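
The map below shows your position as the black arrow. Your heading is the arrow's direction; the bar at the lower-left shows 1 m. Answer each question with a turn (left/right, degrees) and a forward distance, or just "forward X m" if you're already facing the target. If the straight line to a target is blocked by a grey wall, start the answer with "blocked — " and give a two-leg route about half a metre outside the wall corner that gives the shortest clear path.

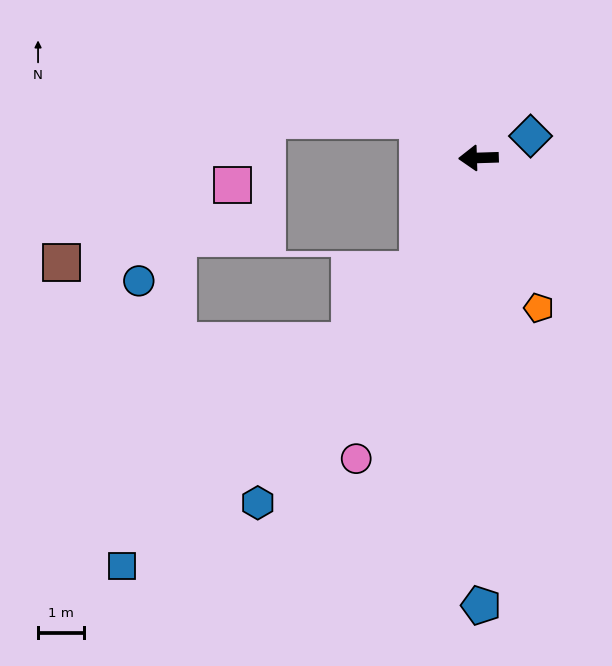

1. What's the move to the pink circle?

turn left 66°, forward 7.1 m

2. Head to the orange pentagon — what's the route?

turn left 110°, forward 3.6 m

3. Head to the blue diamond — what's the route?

turn right 159°, forward 1.2 m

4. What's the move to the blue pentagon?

turn left 89°, forward 9.8 m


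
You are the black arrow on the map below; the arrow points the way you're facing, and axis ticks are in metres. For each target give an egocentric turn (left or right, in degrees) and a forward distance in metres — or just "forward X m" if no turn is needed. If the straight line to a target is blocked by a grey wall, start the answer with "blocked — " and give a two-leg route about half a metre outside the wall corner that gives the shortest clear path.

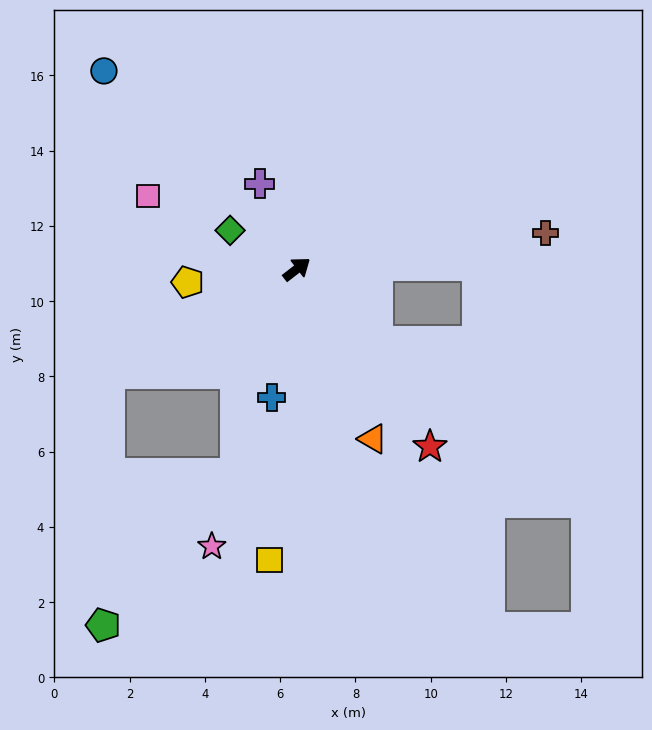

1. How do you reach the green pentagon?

blocked — turn left 171°, forward 5.7 m, then turn left 60°, forward 6.7 m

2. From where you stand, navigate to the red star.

turn right 91°, forward 5.9 m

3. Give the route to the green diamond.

turn left 112°, forward 2.1 m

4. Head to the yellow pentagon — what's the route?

turn left 149°, forward 2.9 m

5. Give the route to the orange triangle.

turn right 104°, forward 4.9 m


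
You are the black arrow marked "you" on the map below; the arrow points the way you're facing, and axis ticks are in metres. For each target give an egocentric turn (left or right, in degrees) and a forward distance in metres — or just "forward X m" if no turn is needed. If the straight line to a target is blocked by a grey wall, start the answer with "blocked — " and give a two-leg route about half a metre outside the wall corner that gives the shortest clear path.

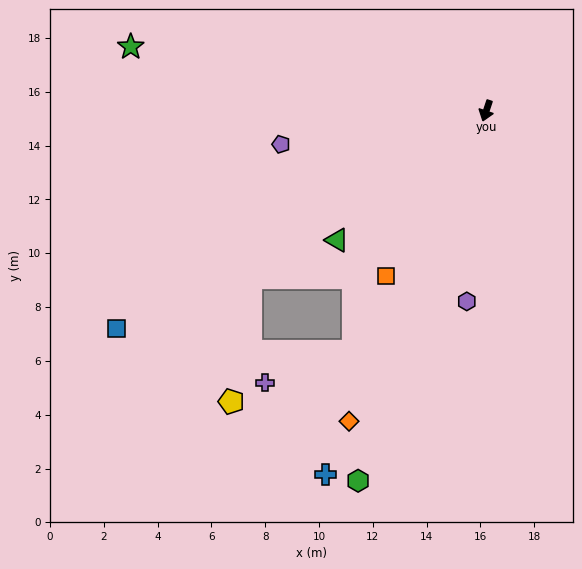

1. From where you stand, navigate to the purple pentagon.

turn right 62°, forward 7.7 m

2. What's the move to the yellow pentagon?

blocked — turn right 36°, forward 10.7 m, then turn left 45°, forward 4.7 m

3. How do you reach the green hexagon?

forward 14.5 m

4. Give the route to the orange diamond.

turn right 5°, forward 12.6 m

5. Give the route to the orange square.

turn right 13°, forward 7.2 m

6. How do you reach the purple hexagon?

turn left 13°, forward 7.1 m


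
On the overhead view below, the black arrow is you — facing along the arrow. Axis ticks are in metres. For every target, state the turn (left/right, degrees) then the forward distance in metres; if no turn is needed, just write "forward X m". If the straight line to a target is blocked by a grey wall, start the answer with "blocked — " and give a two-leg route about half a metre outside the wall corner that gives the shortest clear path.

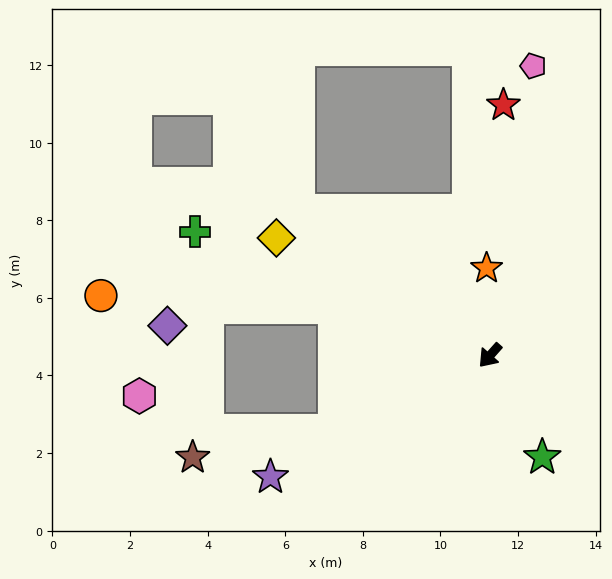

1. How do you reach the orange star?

turn right 136°, forward 2.3 m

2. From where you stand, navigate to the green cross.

turn right 71°, forward 8.2 m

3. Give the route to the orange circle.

blocked — turn right 66°, forward 4.2 m, then turn left 15°, forward 6.0 m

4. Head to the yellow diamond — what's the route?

turn right 77°, forward 6.3 m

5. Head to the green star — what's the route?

turn left 69°, forward 2.9 m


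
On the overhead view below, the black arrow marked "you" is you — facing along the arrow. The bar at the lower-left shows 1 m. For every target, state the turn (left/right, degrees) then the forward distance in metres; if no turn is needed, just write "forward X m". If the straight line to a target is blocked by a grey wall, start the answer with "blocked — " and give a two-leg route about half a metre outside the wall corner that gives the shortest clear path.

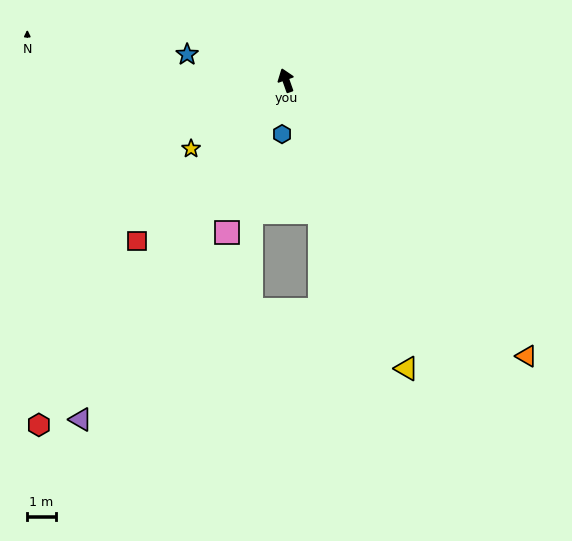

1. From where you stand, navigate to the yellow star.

turn left 106°, forward 4.1 m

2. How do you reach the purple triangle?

turn left 129°, forward 13.8 m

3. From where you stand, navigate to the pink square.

turn left 139°, forward 5.7 m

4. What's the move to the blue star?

turn left 56°, forward 3.6 m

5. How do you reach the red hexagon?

turn left 125°, forward 14.8 m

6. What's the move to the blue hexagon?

turn left 156°, forward 1.9 m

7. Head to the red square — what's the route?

turn left 118°, forward 7.6 m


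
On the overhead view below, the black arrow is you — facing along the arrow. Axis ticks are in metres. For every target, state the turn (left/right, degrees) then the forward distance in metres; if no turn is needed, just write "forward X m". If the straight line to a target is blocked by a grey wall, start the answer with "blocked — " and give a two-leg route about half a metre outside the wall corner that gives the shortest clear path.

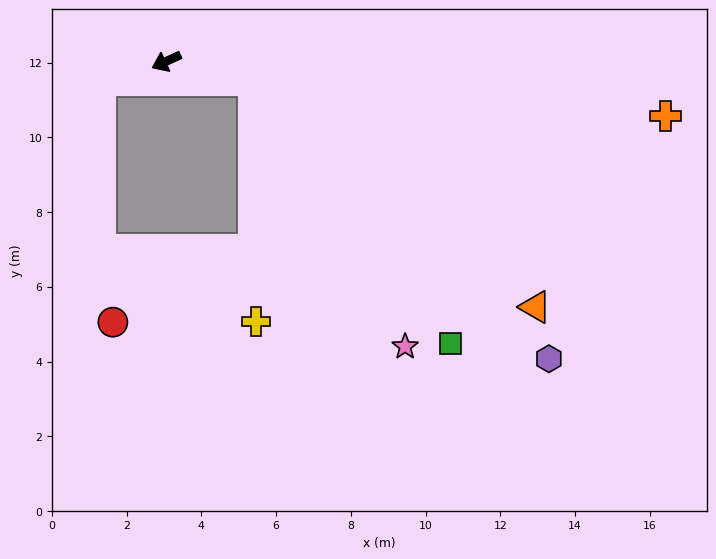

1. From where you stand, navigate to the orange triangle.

blocked — turn left 143°, forward 2.4 m, then turn right 27°, forward 9.7 m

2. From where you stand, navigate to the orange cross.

turn left 149°, forward 13.4 m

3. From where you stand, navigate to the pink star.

blocked — turn left 143°, forward 2.4 m, then turn right 48°, forward 8.2 m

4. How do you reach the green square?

blocked — turn left 143°, forward 2.4 m, then turn right 41°, forward 8.8 m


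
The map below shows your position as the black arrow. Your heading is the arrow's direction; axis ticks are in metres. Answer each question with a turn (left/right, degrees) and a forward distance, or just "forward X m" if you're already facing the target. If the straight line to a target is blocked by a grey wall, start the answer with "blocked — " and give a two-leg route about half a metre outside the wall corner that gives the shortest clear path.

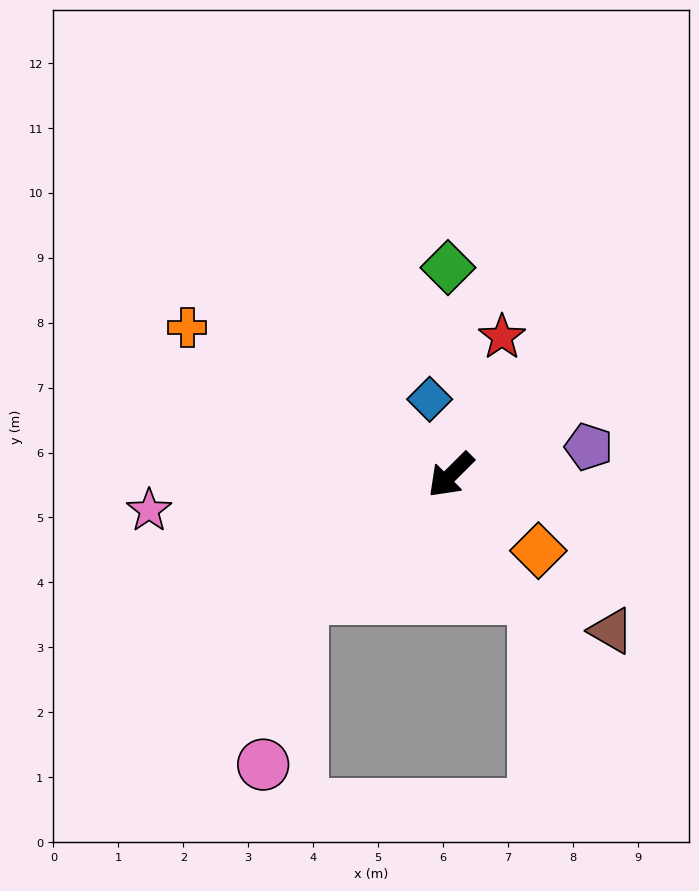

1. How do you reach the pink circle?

blocked — turn right 6°, forward 3.0 m, then turn left 39°, forward 2.7 m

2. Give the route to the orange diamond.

turn left 94°, forward 1.8 m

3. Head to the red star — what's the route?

turn right 155°, forward 2.3 m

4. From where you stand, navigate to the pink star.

turn right 38°, forward 4.7 m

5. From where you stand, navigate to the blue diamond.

turn right 119°, forward 1.2 m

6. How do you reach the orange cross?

turn right 74°, forward 4.7 m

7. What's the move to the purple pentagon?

turn left 147°, forward 2.2 m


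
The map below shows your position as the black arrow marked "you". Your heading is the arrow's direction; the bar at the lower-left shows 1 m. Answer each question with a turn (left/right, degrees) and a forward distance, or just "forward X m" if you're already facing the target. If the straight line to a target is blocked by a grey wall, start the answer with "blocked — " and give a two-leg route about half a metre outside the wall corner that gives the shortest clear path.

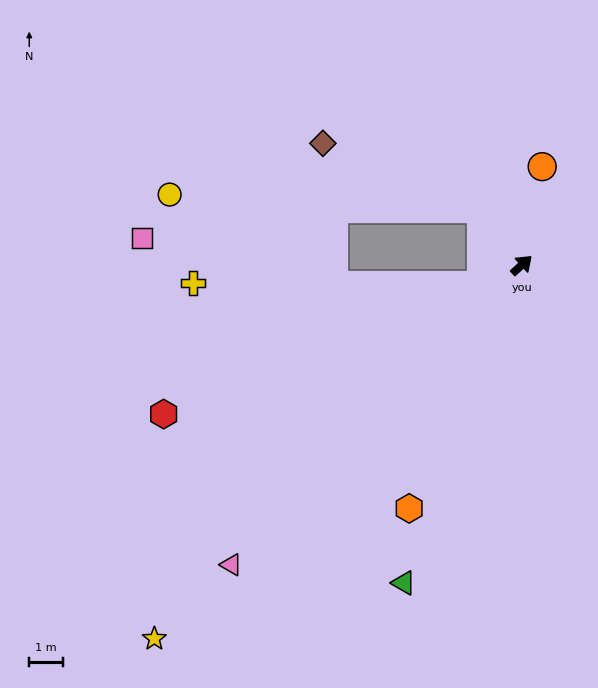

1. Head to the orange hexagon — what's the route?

turn right 157°, forward 7.9 m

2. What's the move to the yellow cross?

blocked — turn left 164°, forward 1.4 m, then turn right 27°, forward 8.5 m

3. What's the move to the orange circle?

turn left 36°, forward 3.0 m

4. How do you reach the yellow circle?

blocked — turn left 84°, forward 2.0 m, then turn left 51°, forward 9.2 m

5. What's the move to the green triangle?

turn right 153°, forward 10.0 m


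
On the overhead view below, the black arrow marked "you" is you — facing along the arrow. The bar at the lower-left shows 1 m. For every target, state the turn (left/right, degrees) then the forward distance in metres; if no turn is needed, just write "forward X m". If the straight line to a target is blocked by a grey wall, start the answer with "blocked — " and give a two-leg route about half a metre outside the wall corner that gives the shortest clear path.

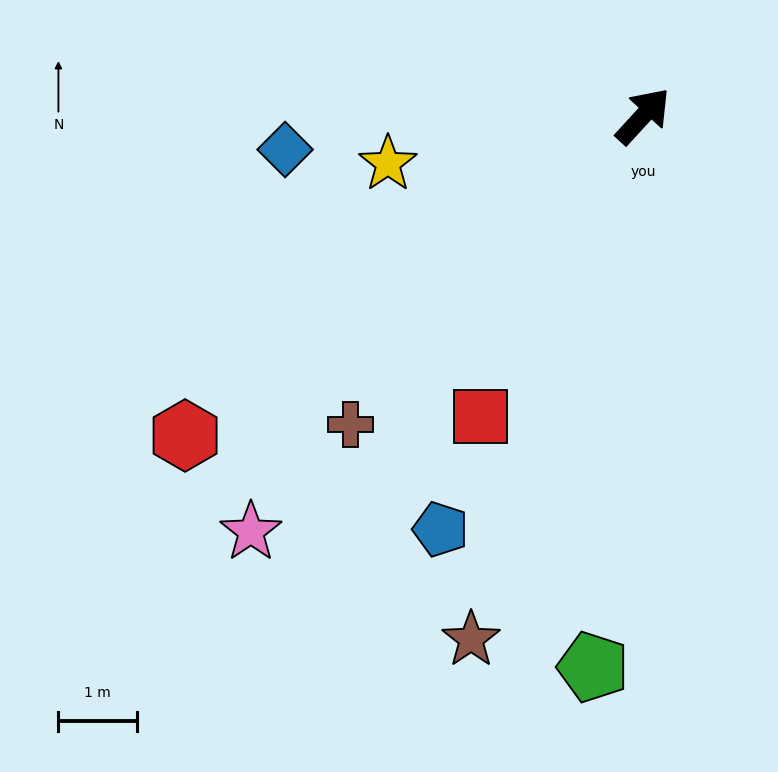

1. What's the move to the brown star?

turn right 156°, forward 7.0 m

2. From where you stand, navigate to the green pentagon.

turn right 143°, forward 7.0 m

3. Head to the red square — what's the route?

turn right 166°, forward 4.3 m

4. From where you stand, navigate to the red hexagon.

turn left 167°, forward 7.1 m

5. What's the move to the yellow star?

turn left 143°, forward 3.3 m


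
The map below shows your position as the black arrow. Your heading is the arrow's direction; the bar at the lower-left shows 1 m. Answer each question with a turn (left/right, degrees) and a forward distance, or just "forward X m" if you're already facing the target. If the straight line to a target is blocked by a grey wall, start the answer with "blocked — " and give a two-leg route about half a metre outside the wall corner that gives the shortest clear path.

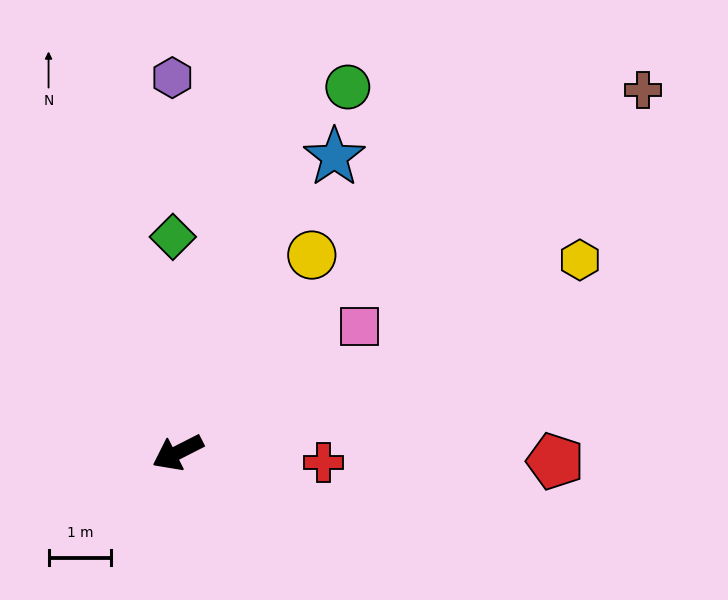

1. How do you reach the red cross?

turn left 149°, forward 2.3 m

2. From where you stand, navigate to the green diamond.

turn right 116°, forward 3.4 m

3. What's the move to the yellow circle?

turn right 151°, forward 3.8 m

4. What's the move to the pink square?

turn right 172°, forward 3.5 m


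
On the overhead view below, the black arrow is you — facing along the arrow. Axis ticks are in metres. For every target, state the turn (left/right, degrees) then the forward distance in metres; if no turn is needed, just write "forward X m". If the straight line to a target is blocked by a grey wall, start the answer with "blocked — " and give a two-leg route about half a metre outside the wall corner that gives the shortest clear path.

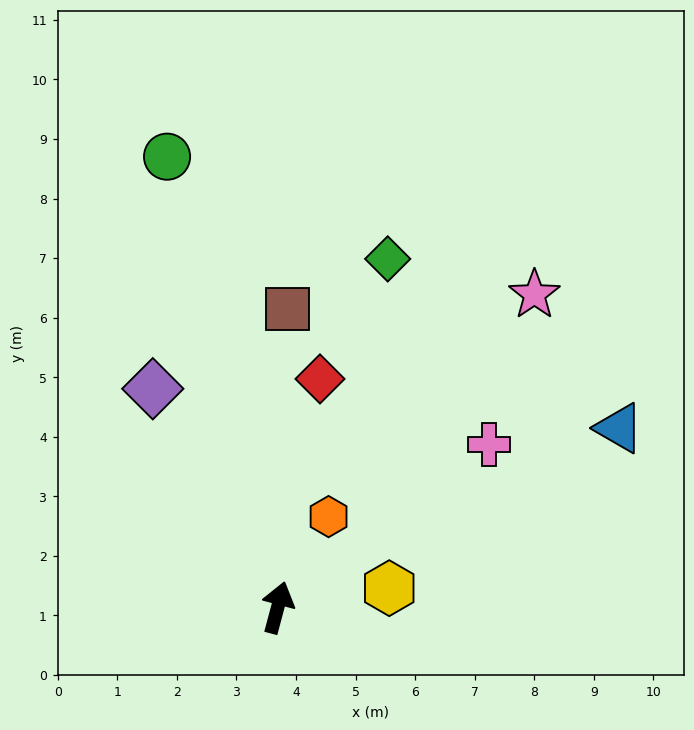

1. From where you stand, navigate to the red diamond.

turn left 4°, forward 3.9 m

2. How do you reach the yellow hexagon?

turn right 65°, forward 1.9 m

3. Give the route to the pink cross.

turn right 37°, forward 4.5 m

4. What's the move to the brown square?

turn left 13°, forward 5.0 m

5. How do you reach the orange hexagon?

turn right 14°, forward 1.7 m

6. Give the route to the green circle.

turn left 29°, forward 7.8 m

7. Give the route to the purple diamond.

turn left 45°, forward 4.2 m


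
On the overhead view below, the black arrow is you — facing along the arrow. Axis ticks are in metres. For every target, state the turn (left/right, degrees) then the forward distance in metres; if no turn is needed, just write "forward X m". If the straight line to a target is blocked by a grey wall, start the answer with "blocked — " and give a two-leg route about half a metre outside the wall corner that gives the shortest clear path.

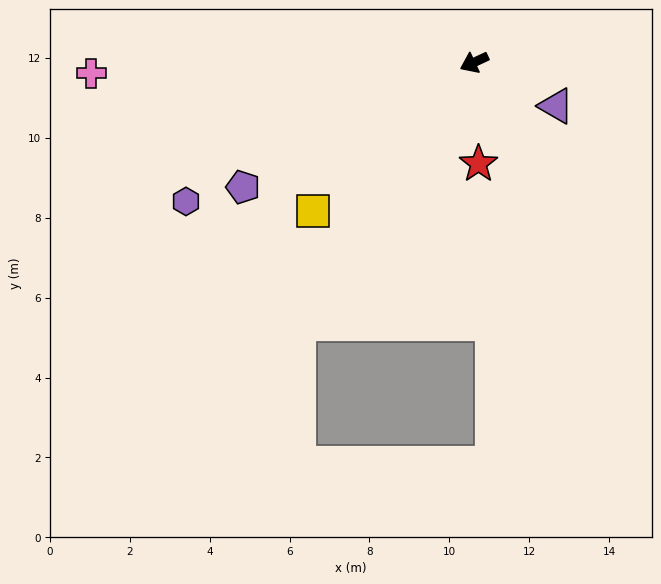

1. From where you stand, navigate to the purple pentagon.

turn left 3°, forward 6.6 m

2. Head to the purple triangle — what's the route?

turn left 127°, forward 2.3 m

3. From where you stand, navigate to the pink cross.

turn right 23°, forward 9.6 m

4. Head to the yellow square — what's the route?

turn left 18°, forward 5.5 m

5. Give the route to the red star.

turn left 67°, forward 2.5 m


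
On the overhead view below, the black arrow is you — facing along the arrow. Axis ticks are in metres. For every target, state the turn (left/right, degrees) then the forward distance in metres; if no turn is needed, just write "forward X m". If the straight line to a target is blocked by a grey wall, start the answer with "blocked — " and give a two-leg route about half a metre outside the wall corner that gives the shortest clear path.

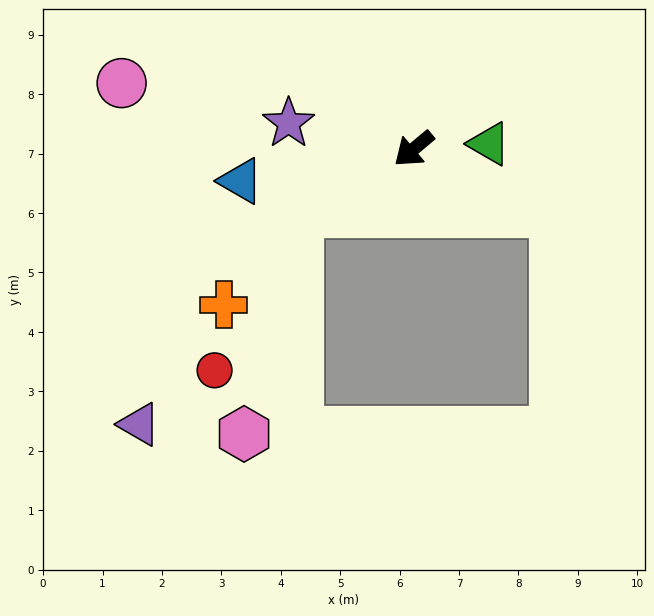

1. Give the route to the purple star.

turn right 52°, forward 2.2 m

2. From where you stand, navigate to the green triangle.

turn left 144°, forward 1.3 m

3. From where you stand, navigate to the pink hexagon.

blocked — turn right 11°, forward 2.2 m, then turn left 47°, forward 3.8 m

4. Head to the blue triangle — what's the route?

turn right 29°, forward 3.0 m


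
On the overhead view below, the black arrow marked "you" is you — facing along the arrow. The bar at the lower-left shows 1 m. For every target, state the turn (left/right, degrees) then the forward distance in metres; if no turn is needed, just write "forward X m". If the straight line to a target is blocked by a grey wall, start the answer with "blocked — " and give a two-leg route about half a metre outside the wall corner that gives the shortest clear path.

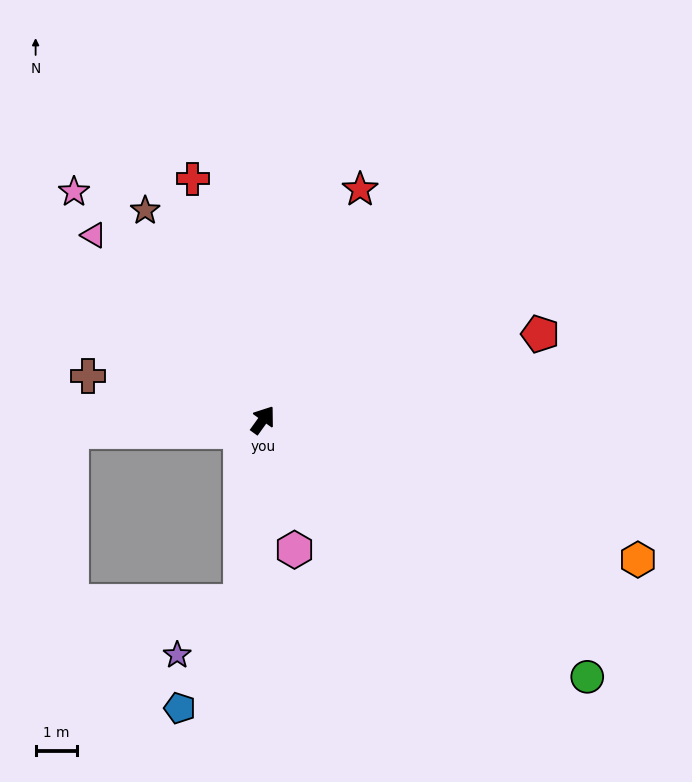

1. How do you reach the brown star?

turn left 65°, forward 5.8 m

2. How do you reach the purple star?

blocked — turn right 151°, forward 4.5 m, then turn right 43°, forward 2.0 m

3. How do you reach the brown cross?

turn left 112°, forward 4.4 m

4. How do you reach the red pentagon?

turn right 37°, forward 7.1 m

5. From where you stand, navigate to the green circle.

turn right 93°, forward 10.1 m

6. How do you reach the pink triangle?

turn left 78°, forward 6.1 m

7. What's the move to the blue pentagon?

blocked — turn right 151°, forward 4.5 m, then turn right 23°, forward 3.0 m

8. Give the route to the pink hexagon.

turn right 131°, forward 3.2 m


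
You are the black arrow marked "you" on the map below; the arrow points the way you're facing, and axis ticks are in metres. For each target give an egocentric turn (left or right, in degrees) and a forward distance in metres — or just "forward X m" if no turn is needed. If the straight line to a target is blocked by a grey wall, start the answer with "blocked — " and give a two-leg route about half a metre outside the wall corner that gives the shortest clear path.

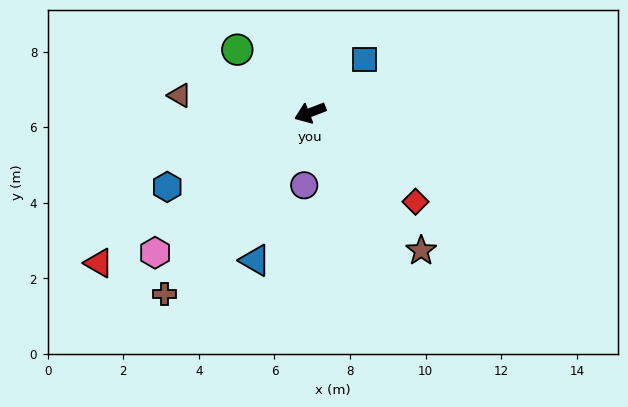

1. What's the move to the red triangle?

turn left 14°, forward 6.9 m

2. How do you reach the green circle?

turn right 62°, forward 2.5 m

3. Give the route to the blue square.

turn right 157°, forward 2.0 m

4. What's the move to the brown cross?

turn left 30°, forward 6.2 m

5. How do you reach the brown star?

turn left 108°, forward 4.7 m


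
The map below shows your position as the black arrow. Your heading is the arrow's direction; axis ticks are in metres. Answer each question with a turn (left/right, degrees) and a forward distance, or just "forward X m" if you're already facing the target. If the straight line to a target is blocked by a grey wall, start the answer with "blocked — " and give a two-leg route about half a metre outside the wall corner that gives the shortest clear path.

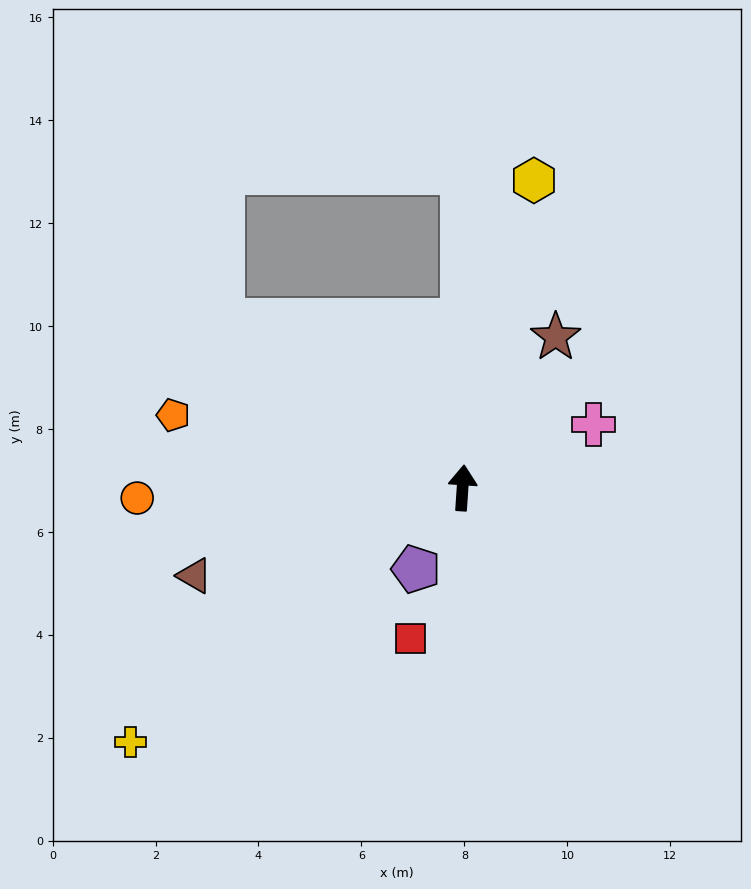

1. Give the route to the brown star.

turn right 28°, forward 3.4 m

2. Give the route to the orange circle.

turn left 96°, forward 6.3 m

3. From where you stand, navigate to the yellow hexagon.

turn right 9°, forward 6.1 m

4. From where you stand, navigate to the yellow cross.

turn left 131°, forward 8.1 m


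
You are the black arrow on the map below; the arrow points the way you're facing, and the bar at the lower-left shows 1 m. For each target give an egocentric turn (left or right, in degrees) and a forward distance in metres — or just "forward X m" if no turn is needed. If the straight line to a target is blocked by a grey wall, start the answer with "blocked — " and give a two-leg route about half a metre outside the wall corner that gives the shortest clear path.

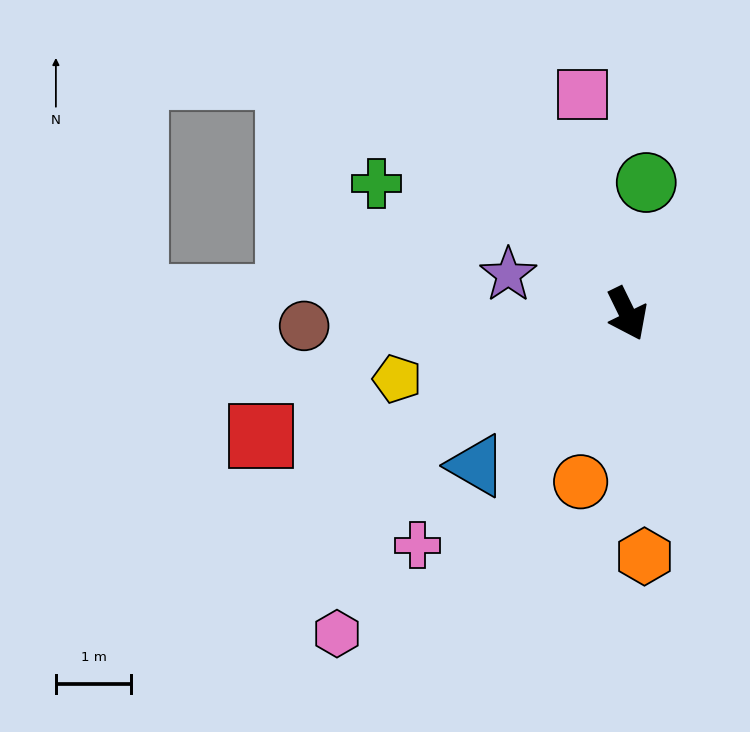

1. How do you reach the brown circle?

turn right 114°, forward 4.3 m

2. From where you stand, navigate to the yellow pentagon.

turn right 100°, forward 3.2 m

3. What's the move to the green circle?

turn left 146°, forward 1.8 m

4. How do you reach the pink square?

turn left 165°, forward 3.0 m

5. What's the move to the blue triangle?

turn right 71°, forward 2.8 m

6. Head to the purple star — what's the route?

turn right 134°, forward 1.7 m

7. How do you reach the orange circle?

turn right 42°, forward 2.3 m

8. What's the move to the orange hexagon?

turn right 22°, forward 3.2 m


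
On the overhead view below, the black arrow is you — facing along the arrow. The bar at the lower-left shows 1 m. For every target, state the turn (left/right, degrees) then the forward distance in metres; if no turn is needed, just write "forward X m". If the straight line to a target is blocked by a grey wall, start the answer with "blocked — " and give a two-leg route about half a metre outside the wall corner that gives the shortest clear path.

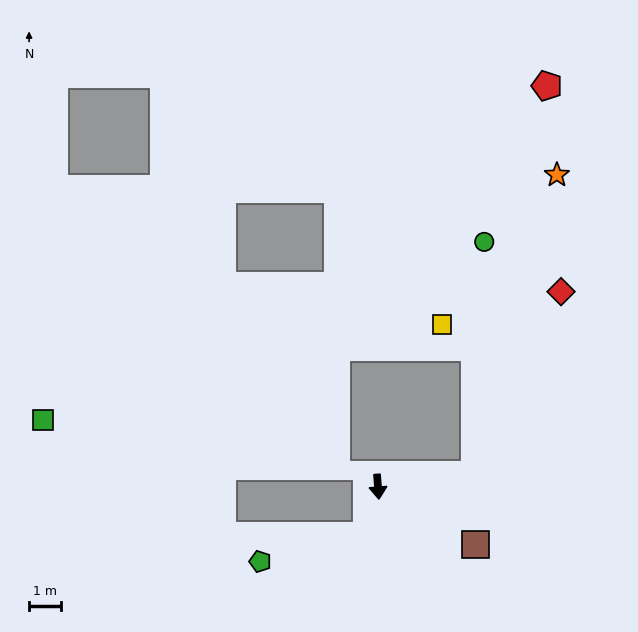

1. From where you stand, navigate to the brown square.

turn left 55°, forward 3.6 m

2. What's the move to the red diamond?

blocked — turn left 93°, forward 3.1 m, then turn left 57°, forward 6.4 m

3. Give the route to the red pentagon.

blocked — turn left 93°, forward 3.1 m, then turn left 72°, forward 12.4 m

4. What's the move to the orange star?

blocked — turn left 93°, forward 3.1 m, then turn left 67°, forward 9.8 m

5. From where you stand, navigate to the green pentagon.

blocked — turn right 17°, forward 1.6 m, then turn right 64°, forward 3.4 m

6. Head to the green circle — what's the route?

blocked — turn left 93°, forward 3.1 m, then turn left 80°, forward 7.3 m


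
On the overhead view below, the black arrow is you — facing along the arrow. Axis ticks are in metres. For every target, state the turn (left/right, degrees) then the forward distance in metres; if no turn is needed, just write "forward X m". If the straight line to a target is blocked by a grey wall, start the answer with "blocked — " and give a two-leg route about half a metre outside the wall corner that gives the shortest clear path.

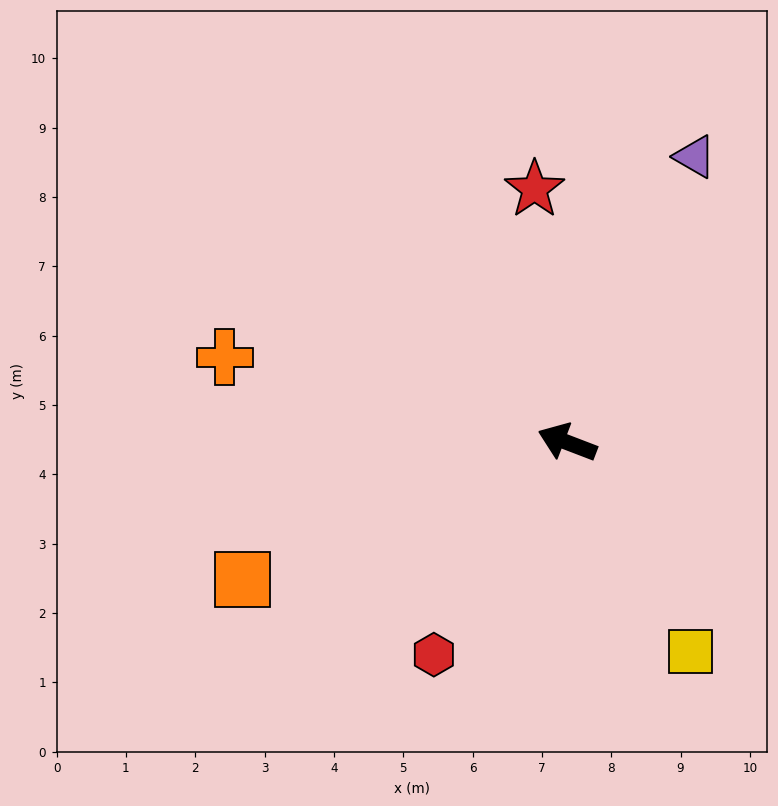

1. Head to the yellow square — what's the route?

turn left 141°, forward 3.5 m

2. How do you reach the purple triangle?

turn right 93°, forward 4.5 m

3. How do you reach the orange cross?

turn left 7°, forward 5.1 m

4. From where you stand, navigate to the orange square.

turn left 44°, forward 5.1 m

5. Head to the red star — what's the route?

turn right 62°, forward 3.7 m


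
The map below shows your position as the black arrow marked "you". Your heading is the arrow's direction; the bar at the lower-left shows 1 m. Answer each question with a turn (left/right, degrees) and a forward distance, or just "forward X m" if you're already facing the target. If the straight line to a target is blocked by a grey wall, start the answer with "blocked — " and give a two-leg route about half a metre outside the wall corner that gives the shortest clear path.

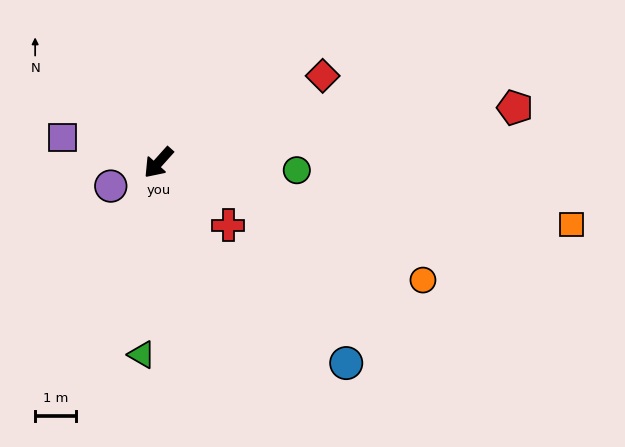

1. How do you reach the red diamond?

turn left 160°, forward 4.5 m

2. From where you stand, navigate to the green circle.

turn left 129°, forward 3.4 m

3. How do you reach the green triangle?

turn left 37°, forward 4.7 m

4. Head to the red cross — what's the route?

turn left 90°, forward 2.3 m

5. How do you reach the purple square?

turn right 63°, forward 2.4 m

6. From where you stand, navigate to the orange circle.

turn left 108°, forward 7.0 m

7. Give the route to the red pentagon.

turn left 141°, forward 8.8 m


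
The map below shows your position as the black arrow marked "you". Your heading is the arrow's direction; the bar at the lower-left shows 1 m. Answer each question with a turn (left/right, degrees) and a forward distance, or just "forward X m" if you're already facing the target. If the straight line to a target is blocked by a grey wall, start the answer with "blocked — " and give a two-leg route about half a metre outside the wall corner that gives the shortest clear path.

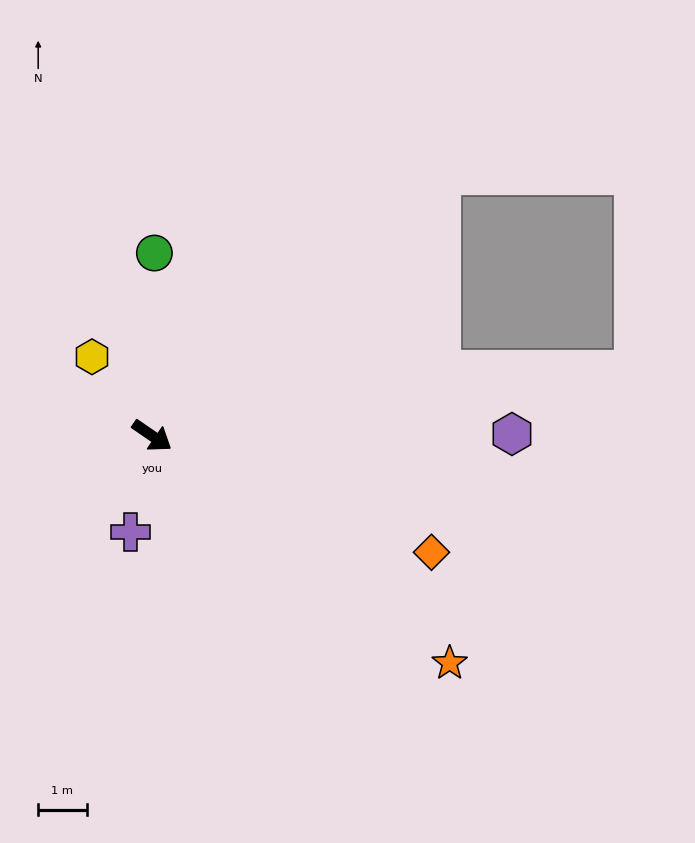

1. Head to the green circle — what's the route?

turn left 124°, forward 3.8 m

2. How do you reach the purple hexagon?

turn left 35°, forward 7.4 m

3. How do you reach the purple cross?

turn right 68°, forward 2.0 m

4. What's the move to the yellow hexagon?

turn left 162°, forward 2.1 m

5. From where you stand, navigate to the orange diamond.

turn left 12°, forward 6.3 m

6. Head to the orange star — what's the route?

turn right 3°, forward 7.7 m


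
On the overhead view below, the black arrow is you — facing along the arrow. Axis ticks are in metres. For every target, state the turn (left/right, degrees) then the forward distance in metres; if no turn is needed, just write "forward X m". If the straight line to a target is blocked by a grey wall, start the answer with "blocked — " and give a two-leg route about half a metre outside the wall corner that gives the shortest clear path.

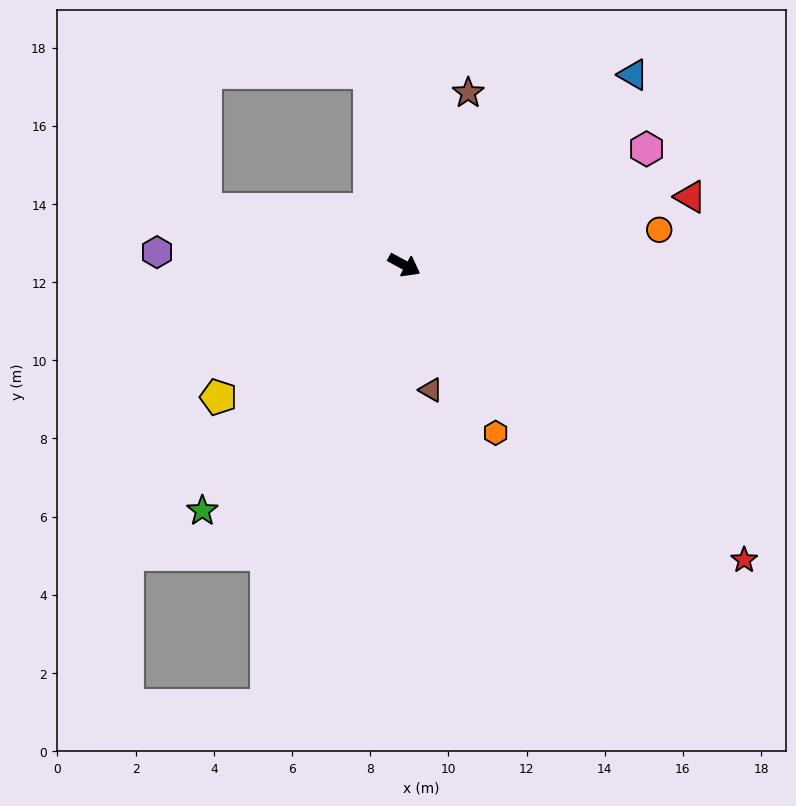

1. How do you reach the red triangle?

turn left 42°, forward 7.5 m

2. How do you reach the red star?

turn right 12°, forward 11.5 m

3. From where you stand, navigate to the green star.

turn right 101°, forward 8.1 m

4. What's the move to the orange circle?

turn left 36°, forward 6.6 m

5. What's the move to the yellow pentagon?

turn right 116°, forward 5.8 m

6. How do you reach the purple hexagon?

turn right 155°, forward 6.3 m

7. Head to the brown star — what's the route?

turn left 98°, forward 4.7 m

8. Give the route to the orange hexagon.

turn right 33°, forward 4.9 m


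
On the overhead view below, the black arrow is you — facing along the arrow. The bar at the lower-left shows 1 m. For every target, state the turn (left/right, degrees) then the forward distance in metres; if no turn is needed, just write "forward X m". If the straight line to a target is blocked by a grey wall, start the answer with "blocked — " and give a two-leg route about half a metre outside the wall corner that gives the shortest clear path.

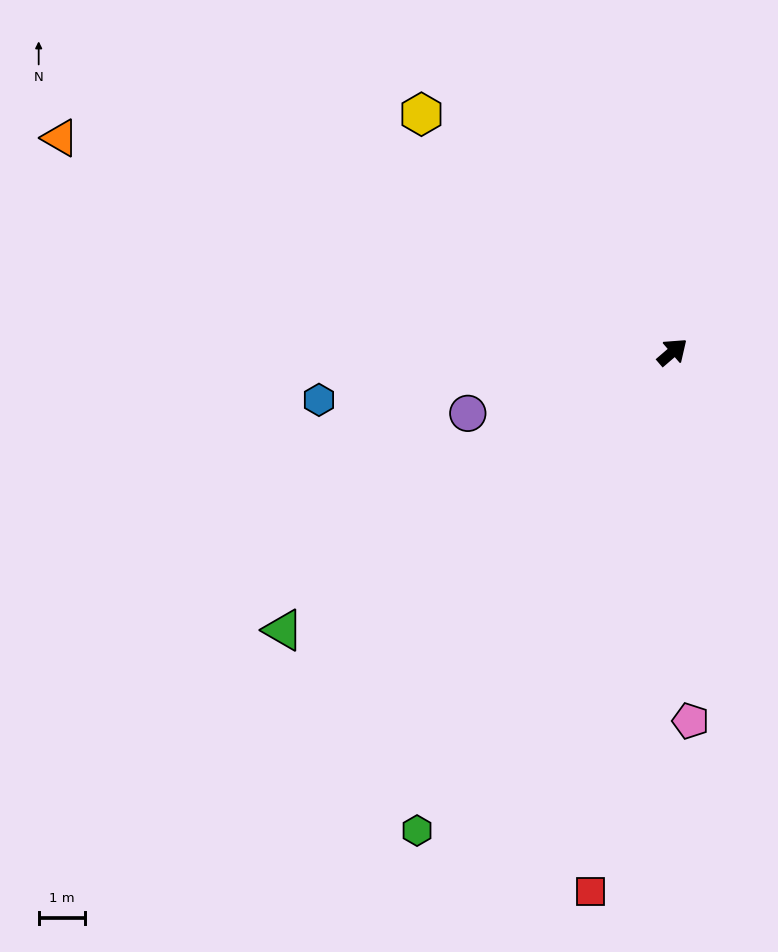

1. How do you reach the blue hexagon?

turn left 147°, forward 7.6 m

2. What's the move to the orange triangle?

turn left 120°, forward 13.9 m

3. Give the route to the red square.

turn right 139°, forward 11.7 m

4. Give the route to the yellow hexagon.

turn left 96°, forward 7.4 m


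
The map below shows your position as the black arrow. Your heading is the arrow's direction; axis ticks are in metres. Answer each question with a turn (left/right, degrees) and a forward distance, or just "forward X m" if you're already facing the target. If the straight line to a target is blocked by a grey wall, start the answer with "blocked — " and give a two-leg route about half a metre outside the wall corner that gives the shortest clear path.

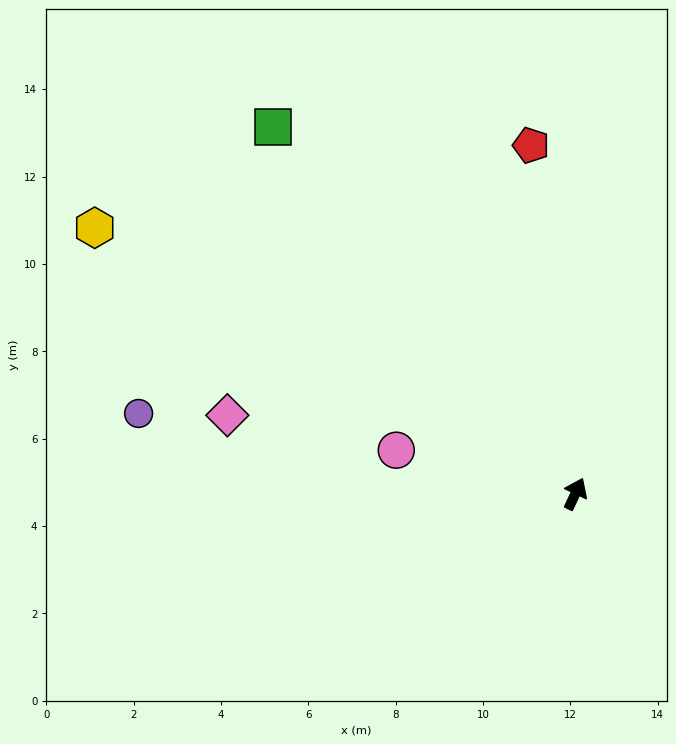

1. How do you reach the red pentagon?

turn left 32°, forward 8.0 m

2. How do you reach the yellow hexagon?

turn left 86°, forward 12.6 m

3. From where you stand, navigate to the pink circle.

turn left 101°, forward 4.2 m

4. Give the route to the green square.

turn left 65°, forward 10.9 m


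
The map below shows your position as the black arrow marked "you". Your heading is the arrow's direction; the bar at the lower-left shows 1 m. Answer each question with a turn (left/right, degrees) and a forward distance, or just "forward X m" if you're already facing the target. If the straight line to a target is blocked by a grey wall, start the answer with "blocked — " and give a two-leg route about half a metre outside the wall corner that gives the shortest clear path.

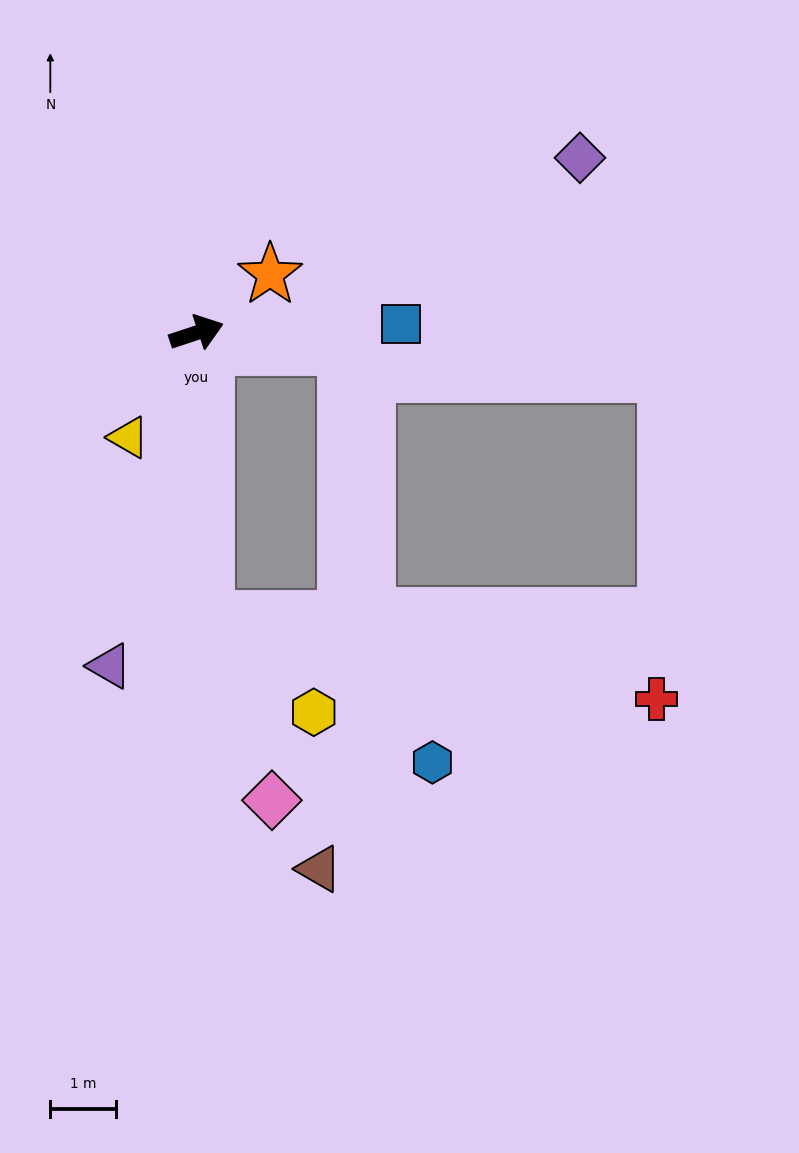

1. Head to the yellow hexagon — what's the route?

blocked — turn right 106°, forward 4.4 m, then turn left 47°, forward 2.2 m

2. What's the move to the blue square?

turn right 16°, forward 3.1 m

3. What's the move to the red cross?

blocked — turn right 106°, forward 4.4 m, then turn left 78°, forward 6.9 m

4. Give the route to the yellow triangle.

turn right 141°, forward 1.9 m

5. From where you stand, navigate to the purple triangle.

turn right 123°, forward 5.2 m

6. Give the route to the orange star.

turn left 20°, forward 1.4 m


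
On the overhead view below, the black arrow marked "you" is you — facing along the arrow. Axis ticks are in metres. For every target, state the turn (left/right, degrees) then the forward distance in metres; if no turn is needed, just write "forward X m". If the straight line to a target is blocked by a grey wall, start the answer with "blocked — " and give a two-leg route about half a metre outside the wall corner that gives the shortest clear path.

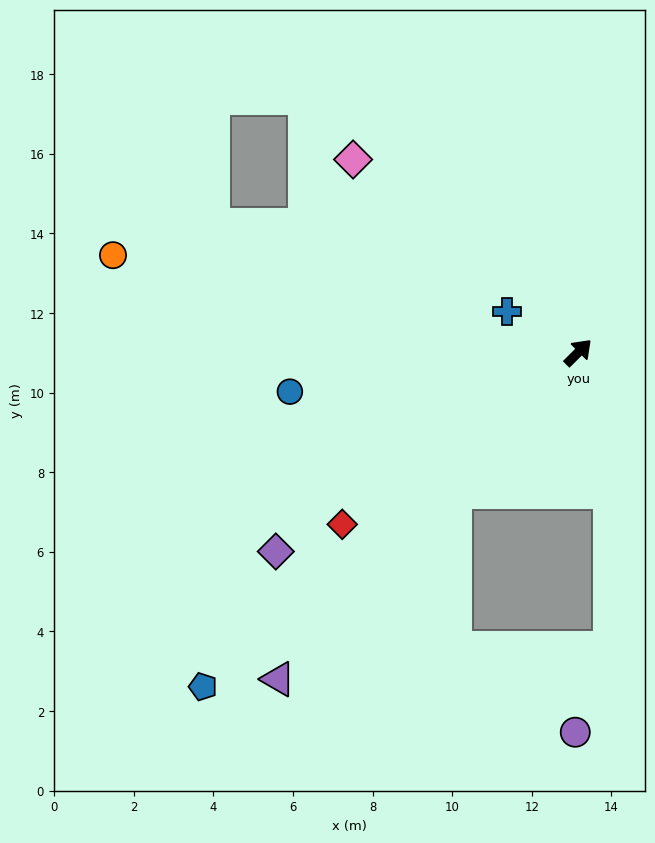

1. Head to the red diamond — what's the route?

turn left 171°, forward 7.3 m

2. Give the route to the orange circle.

turn left 123°, forward 11.9 m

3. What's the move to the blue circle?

turn left 143°, forward 7.3 m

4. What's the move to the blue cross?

turn left 105°, forward 2.1 m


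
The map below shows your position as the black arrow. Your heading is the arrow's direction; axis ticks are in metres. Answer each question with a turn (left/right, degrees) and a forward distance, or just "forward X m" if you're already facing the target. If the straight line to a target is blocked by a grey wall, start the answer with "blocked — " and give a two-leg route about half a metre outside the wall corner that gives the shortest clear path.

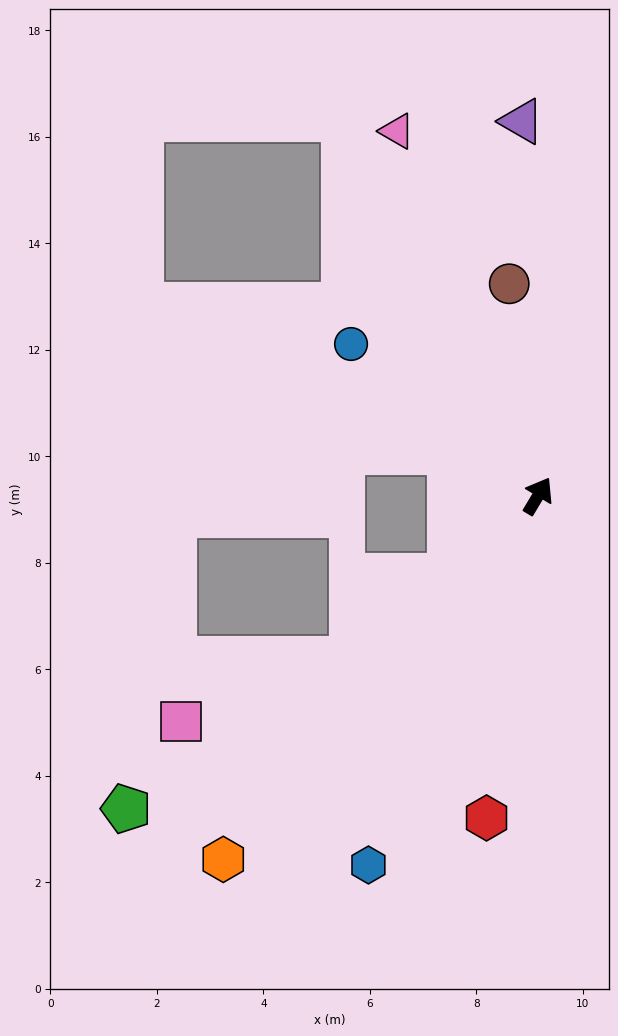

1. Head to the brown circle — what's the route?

turn left 39°, forward 4.0 m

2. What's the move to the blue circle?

turn left 82°, forward 4.5 m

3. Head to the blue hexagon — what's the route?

turn right 174°, forward 7.6 m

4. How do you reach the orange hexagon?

turn left 170°, forward 9.0 m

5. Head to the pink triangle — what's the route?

turn left 52°, forward 7.3 m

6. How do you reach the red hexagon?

turn right 158°, forward 6.1 m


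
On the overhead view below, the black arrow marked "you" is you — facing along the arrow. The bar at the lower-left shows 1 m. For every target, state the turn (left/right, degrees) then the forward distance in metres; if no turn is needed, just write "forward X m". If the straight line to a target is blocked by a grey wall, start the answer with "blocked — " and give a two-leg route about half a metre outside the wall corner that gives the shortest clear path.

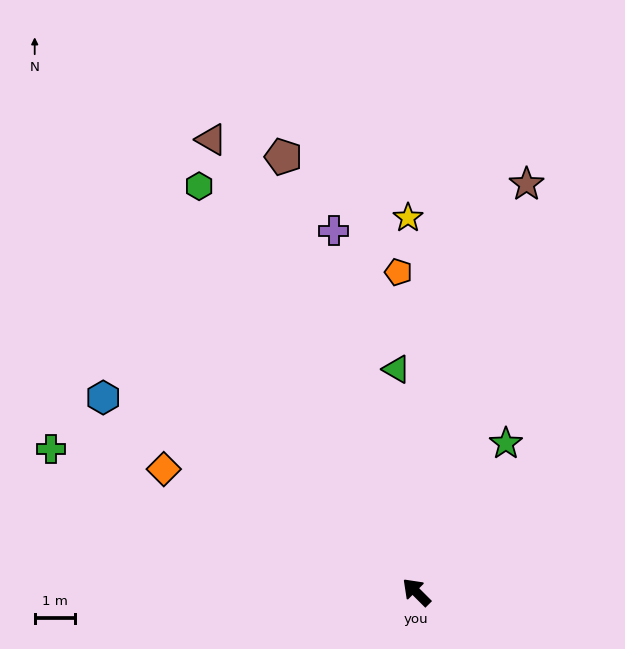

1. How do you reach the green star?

turn right 76°, forward 4.3 m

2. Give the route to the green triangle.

turn right 40°, forward 5.6 m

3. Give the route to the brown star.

turn right 60°, forward 10.6 m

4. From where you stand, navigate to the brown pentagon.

turn right 28°, forward 11.4 m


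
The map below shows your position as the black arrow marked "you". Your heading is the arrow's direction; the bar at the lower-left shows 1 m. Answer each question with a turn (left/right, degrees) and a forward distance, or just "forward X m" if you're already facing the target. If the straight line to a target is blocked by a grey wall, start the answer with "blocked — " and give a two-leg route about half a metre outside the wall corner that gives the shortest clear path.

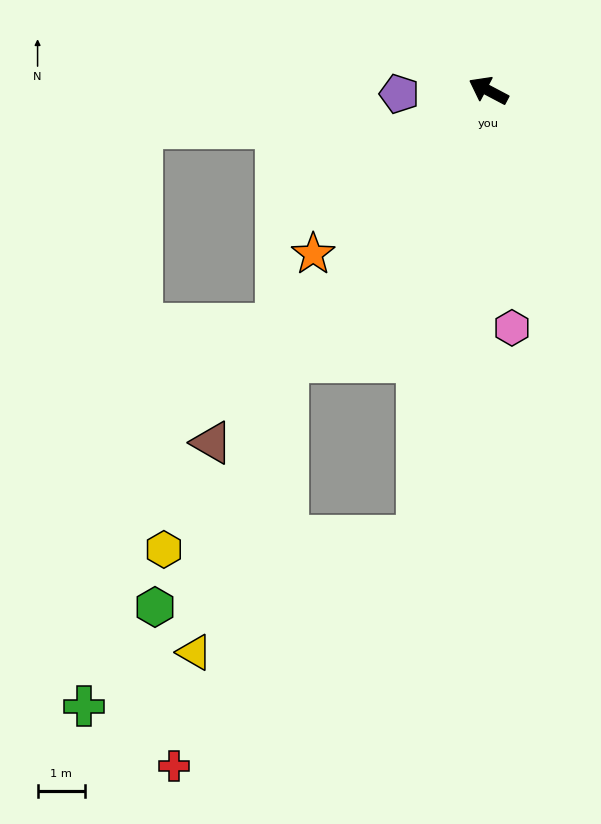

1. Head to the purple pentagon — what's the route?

turn left 30°, forward 1.9 m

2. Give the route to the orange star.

turn left 71°, forward 5.1 m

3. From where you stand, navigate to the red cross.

blocked — turn left 109°, forward 9.5 m, then turn right 38°, forward 7.1 m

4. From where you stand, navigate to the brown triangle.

turn left 80°, forward 9.4 m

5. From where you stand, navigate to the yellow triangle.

blocked — turn left 82°, forward 7.1 m, then turn left 18°, forward 6.4 m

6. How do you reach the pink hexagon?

turn left 123°, forward 5.0 m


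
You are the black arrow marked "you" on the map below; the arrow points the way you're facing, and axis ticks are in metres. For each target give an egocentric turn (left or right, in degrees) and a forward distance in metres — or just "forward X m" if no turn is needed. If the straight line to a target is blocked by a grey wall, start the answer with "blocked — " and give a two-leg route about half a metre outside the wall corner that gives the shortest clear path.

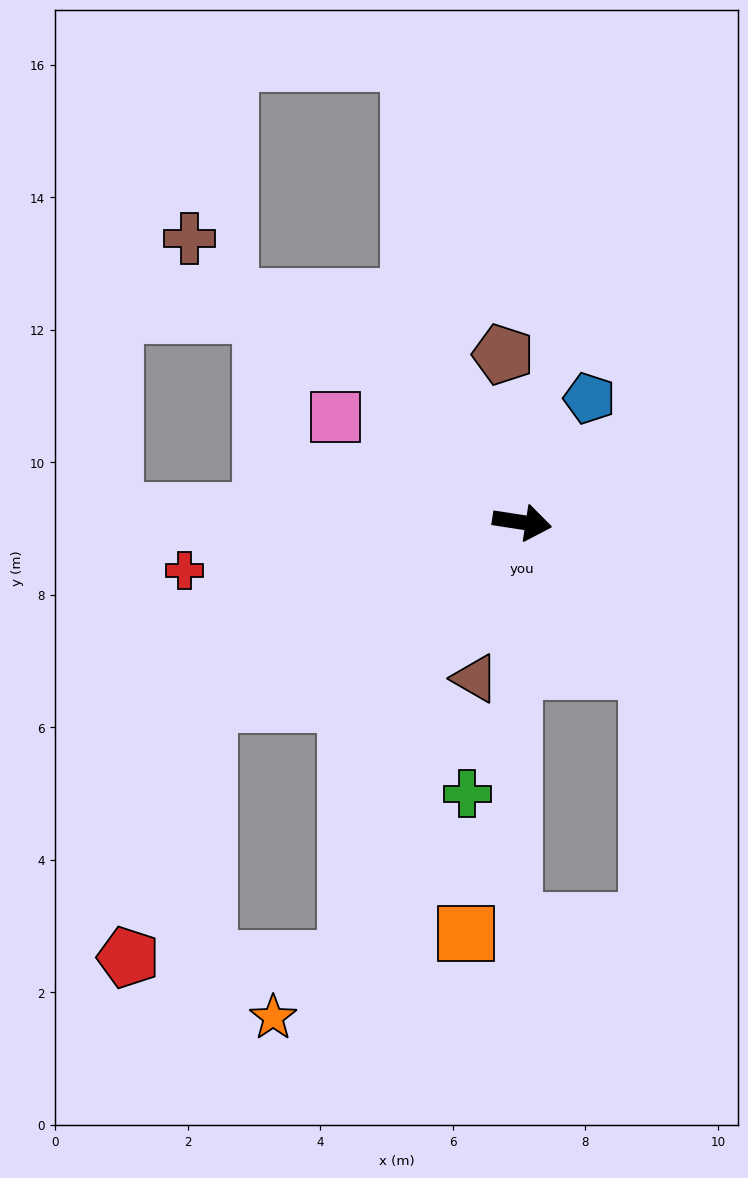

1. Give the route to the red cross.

turn right 163°, forward 5.1 m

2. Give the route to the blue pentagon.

turn left 70°, forward 2.1 m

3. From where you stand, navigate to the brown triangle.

turn right 98°, forward 2.5 m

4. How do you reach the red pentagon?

blocked — turn right 141°, forward 5.5 m, then turn left 42°, forward 4.0 m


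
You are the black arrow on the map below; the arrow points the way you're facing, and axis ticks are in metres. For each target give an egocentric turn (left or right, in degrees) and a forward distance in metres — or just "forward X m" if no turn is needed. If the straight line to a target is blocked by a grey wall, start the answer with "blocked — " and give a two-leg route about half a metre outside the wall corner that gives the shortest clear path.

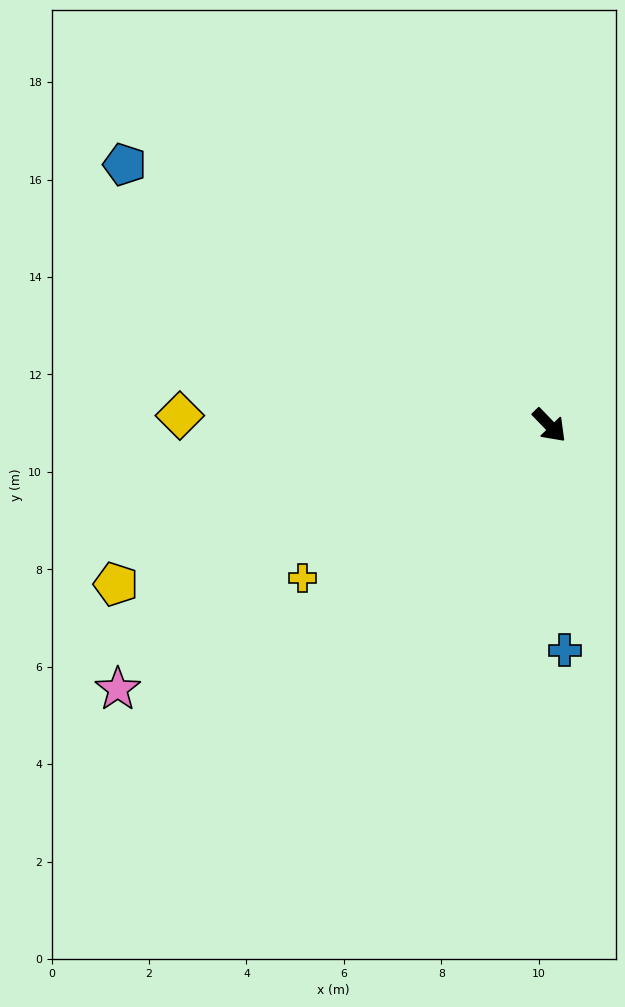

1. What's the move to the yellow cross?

turn right 102°, forward 6.0 m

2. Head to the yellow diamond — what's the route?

turn right 136°, forward 7.6 m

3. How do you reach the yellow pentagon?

turn right 114°, forward 9.5 m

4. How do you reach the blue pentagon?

turn right 166°, forward 10.2 m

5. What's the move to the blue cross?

turn right 40°, forward 4.6 m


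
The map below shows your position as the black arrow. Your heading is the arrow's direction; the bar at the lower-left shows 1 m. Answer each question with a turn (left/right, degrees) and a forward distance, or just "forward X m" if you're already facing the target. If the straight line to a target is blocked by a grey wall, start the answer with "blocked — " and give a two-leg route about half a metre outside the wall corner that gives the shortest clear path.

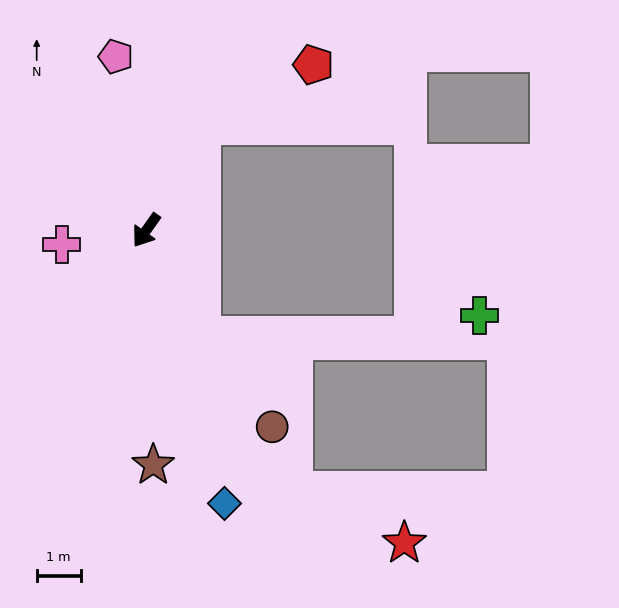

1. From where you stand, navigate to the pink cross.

turn right 45°, forward 1.9 m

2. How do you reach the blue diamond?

turn left 51°, forward 6.4 m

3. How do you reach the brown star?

turn left 37°, forward 5.3 m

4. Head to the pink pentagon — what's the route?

turn right 135°, forward 4.0 m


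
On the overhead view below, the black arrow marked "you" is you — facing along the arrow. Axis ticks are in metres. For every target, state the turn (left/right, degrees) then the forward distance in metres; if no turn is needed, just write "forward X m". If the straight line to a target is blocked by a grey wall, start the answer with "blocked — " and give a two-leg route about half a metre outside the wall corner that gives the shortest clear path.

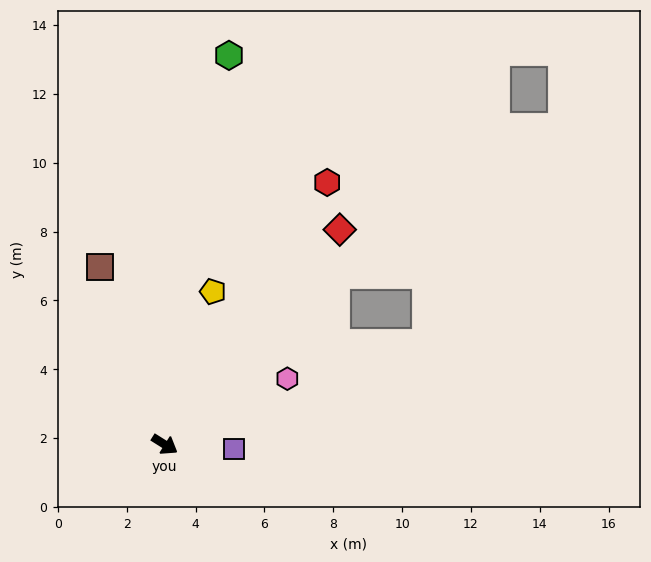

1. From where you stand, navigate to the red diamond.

turn left 83°, forward 8.0 m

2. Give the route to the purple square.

turn left 28°, forward 2.0 m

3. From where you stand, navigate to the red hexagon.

turn left 90°, forward 9.0 m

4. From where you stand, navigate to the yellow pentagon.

turn left 105°, forward 4.7 m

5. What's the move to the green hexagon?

turn left 113°, forward 11.5 m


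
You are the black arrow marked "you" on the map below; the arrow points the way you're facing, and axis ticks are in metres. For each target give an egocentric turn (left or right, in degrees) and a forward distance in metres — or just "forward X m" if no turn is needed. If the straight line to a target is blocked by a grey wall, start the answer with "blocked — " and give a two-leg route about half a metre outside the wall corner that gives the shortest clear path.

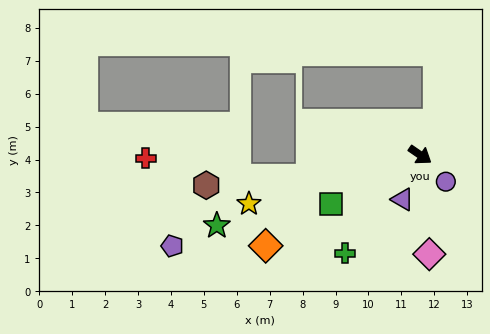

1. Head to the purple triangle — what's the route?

turn right 77°, forward 1.5 m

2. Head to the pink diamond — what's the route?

turn right 50°, forward 3.0 m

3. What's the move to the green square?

turn right 117°, forward 3.1 m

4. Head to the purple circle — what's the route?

turn right 12°, forward 1.1 m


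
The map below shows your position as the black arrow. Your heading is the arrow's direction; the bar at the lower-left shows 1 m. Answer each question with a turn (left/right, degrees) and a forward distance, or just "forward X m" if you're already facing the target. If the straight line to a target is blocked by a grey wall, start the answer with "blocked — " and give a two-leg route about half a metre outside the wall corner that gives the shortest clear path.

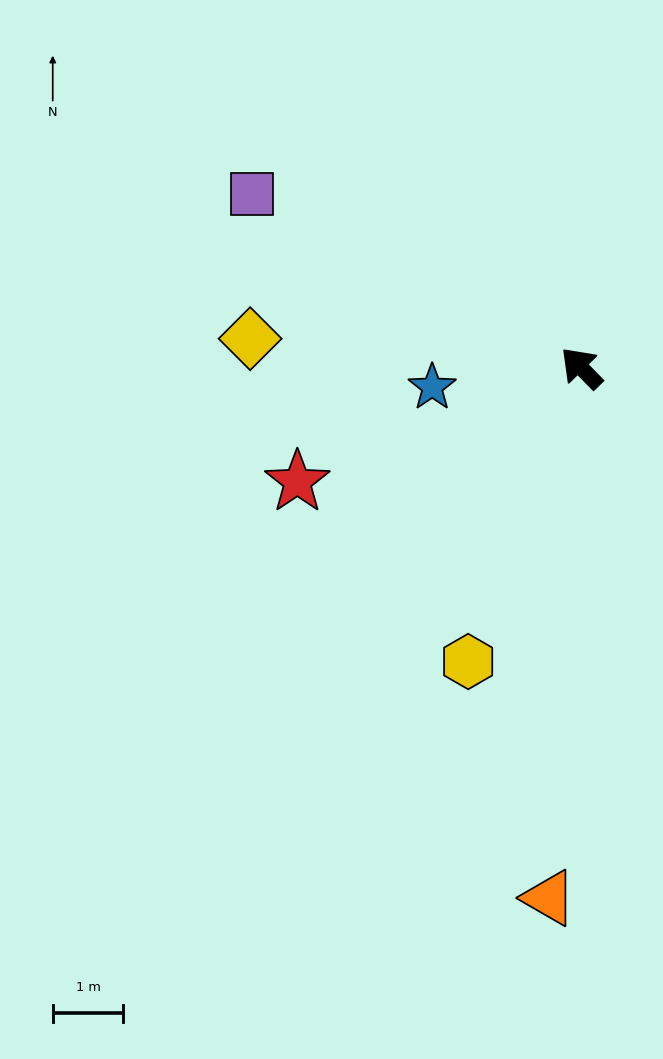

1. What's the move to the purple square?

turn left 18°, forward 5.3 m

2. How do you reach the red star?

turn left 68°, forward 4.3 m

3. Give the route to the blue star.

turn left 53°, forward 2.1 m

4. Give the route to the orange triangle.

turn left 132°, forward 7.5 m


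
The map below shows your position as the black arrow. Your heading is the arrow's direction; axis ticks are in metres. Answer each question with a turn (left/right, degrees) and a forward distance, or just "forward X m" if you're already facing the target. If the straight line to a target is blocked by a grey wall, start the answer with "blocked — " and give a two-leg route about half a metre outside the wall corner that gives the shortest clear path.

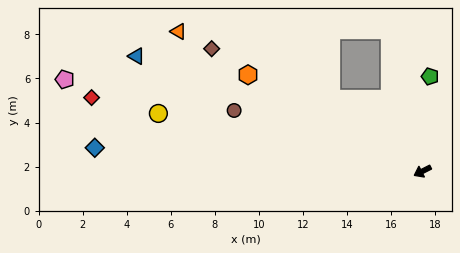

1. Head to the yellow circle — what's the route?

turn right 39°, forward 12.3 m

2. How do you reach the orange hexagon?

turn right 56°, forward 9.1 m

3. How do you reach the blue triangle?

turn right 49°, forward 14.0 m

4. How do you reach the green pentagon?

turn right 122°, forward 4.3 m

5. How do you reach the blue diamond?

turn right 31°, forward 14.9 m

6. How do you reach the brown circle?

turn right 45°, forward 9.0 m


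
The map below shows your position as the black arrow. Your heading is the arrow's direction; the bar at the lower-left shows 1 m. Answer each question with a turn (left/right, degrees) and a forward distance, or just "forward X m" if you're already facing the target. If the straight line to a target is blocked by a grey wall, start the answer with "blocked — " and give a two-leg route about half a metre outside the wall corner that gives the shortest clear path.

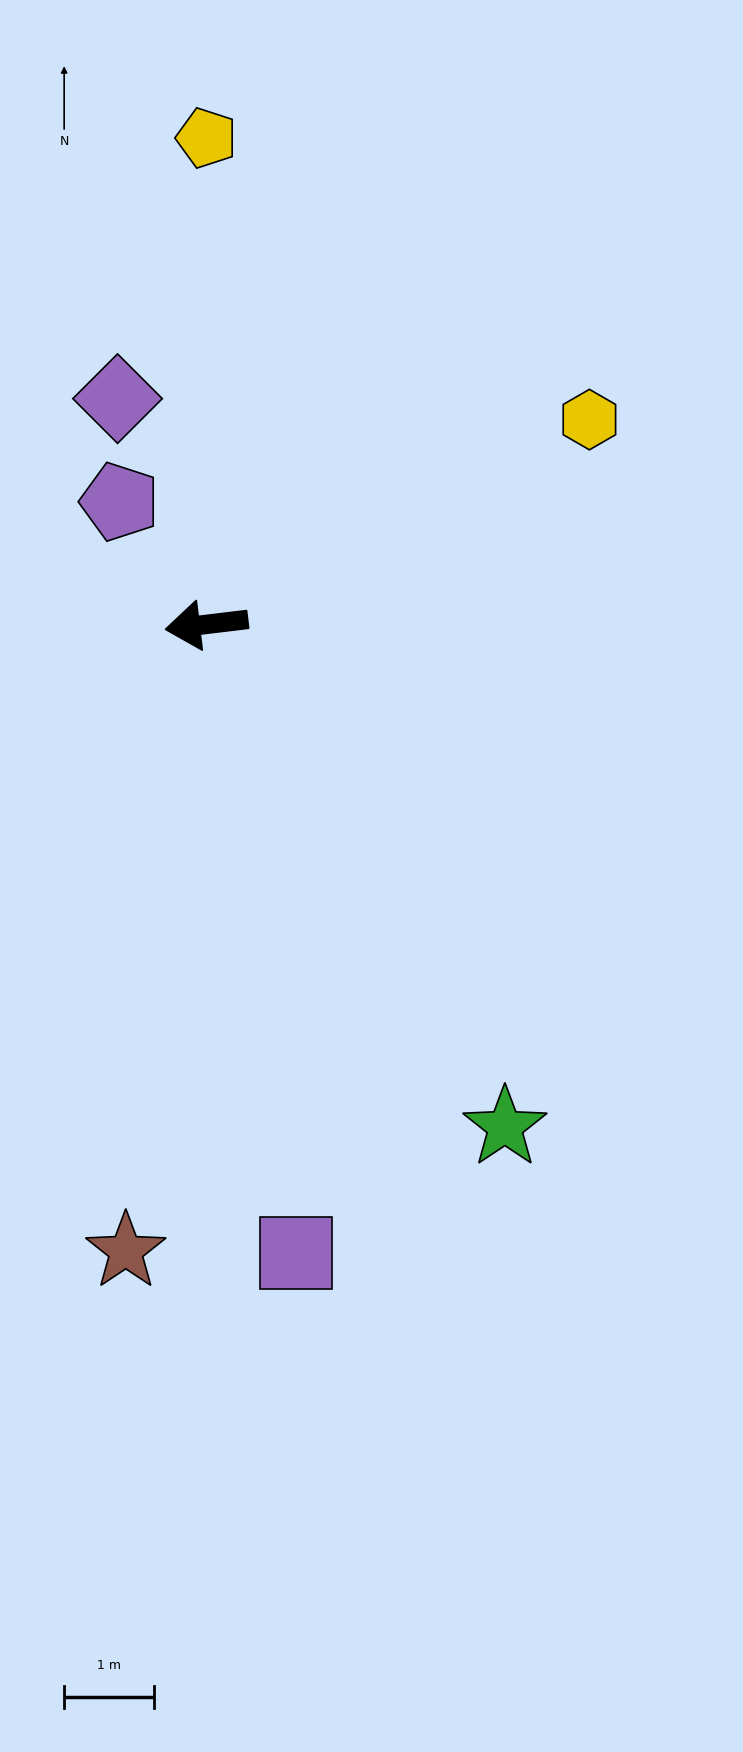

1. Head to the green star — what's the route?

turn left 114°, forward 6.5 m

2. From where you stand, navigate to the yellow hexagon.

turn right 159°, forward 4.8 m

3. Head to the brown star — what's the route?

turn left 76°, forward 7.0 m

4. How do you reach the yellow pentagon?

turn right 97°, forward 5.4 m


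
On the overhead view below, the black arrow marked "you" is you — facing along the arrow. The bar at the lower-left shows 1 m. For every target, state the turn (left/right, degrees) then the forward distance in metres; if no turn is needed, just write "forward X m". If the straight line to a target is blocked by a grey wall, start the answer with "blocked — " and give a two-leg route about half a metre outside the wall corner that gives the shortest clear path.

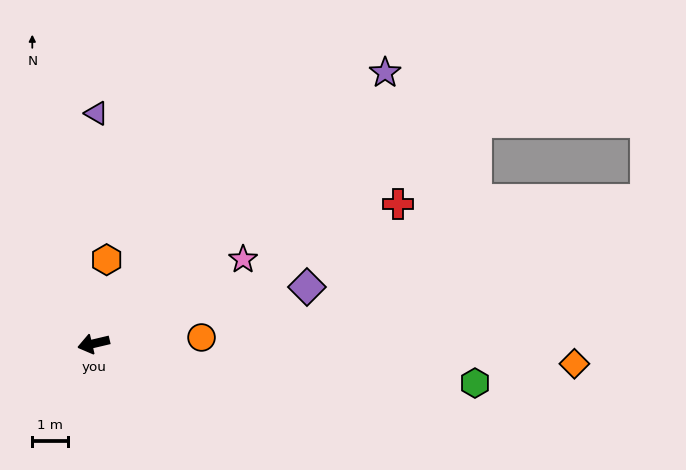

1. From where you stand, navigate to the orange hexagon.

turn right 112°, forward 2.4 m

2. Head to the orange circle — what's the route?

turn left 170°, forward 3.0 m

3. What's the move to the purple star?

turn right 150°, forward 11.1 m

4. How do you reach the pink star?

turn right 164°, forward 4.8 m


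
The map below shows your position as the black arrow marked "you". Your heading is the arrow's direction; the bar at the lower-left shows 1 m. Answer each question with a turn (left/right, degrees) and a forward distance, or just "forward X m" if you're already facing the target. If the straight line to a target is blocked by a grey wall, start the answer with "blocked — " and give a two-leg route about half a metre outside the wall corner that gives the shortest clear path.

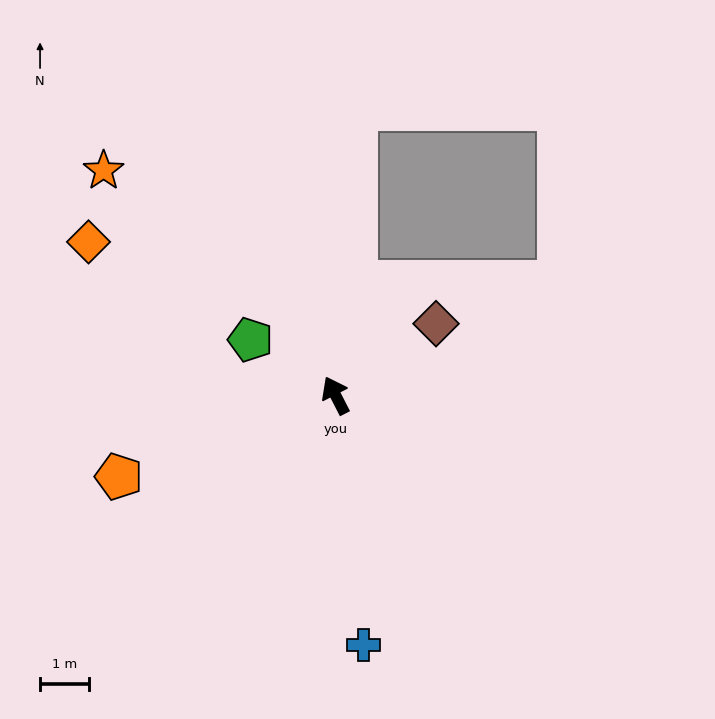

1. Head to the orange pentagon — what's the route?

turn left 83°, forward 4.7 m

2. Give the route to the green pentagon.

turn left 30°, forward 2.1 m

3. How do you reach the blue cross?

turn left 159°, forward 5.1 m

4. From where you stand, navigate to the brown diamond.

turn right 82°, forward 2.5 m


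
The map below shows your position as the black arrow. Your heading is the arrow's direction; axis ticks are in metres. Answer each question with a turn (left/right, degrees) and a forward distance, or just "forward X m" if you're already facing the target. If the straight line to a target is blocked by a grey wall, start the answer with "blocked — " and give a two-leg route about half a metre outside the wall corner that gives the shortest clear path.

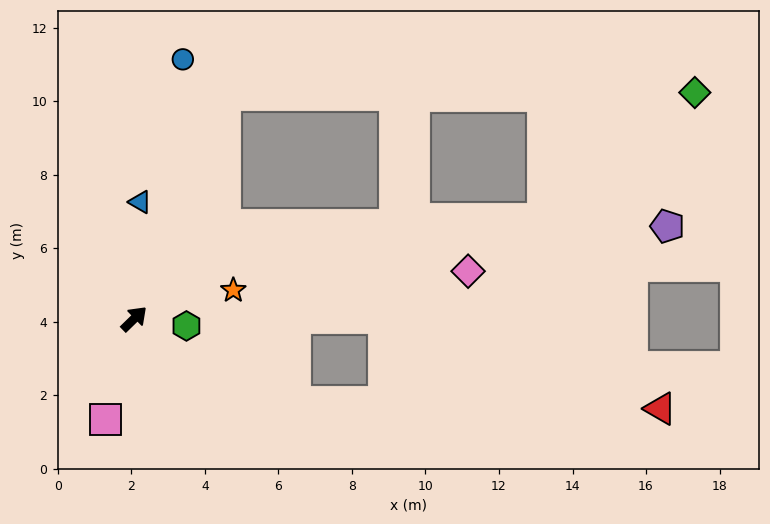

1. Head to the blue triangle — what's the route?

turn left 43°, forward 3.2 m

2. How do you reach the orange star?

turn right 28°, forward 2.8 m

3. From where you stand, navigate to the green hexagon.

turn right 52°, forward 1.4 m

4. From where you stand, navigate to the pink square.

turn right 150°, forward 2.8 m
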